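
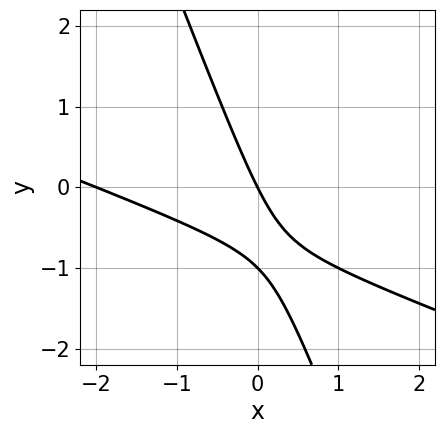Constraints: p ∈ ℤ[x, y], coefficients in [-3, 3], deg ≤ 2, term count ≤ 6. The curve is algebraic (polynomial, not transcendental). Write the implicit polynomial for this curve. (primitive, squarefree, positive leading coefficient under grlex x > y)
x^2 + 3*x*y + y^2 + 2*x + y

First, the degree is 2 — no degree-1 curve has this shape.
Then, against the integer gridlines: among the integer gridlines, it crosses the y-axis at y ∈ {-1, 0}; among the integer gridlines, it crosses the x-axis at x ∈ {-2, 0}.
Finally, the integer polynomial consistent with all of this is the stated p.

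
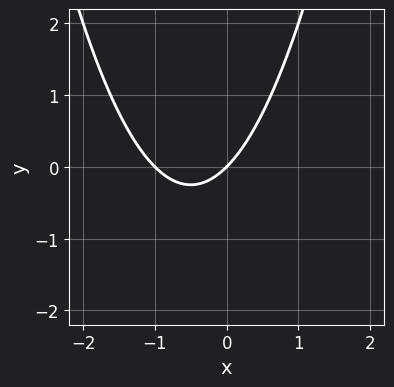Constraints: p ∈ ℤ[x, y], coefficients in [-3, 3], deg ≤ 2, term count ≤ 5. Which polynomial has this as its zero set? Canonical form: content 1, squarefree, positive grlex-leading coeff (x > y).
x^2 + x - y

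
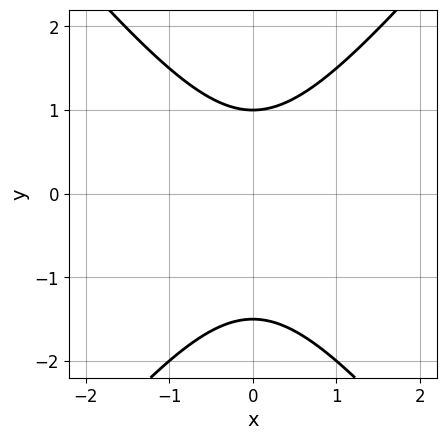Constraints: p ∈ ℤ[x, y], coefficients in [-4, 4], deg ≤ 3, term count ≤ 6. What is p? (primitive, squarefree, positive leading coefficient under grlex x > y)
3*x^2 - 2*y^2 - y + 3

The degree is 2 — a generic line meets the curve in up to 2 points.
Symmetries: it's symmetric under x → −x, forcing even powers of x.
From the visible intercepts: it meets the y-axis at y = 1 (among the integer gridlines); no x-intercept at any integer in the box.
Fitting integer coefficients to these (and the overall shape) gives p.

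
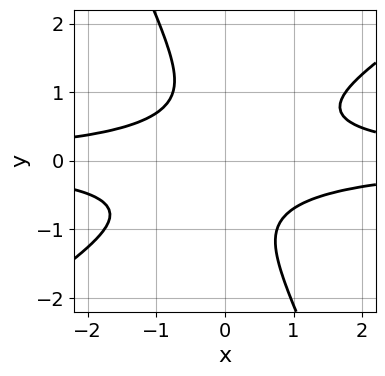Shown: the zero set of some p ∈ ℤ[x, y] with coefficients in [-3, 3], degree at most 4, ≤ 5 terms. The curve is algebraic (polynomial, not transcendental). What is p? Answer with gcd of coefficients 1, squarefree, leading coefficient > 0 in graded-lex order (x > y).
3*x^2*y^2 - 3*x*y^3 - 2*y^4 - 2

Degree: a generic line meets the curve in up to 4 points, so deg p = 4.
Checking where it meets the axes: the curve avoids every integer y-axis point in the box; no x-intercept at any integer in the box.
Solving for integer coefficients yields p as stated.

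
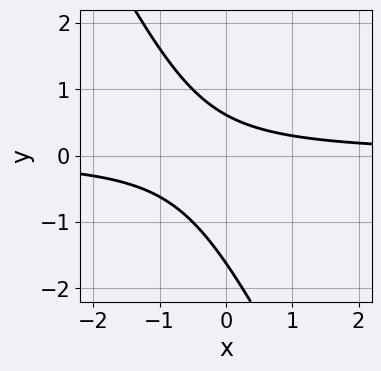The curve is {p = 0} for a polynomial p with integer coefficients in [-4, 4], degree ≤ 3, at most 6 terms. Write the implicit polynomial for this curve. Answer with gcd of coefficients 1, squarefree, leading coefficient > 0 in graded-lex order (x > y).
2*x*y + y^2 + y - 1

1. The degree is 2 — no degree-1 curve has this shape.
2. Reading off the gridlines: no x-intercept at any integer in the box.
3. The integer polynomial consistent with all of this is the stated p.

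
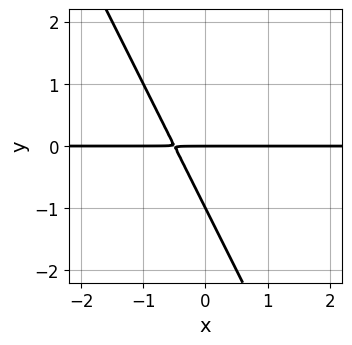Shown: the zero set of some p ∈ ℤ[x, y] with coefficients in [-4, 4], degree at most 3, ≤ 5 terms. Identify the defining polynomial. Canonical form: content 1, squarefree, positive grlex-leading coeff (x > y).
2*x*y + y^2 + y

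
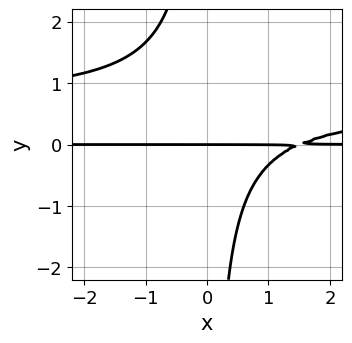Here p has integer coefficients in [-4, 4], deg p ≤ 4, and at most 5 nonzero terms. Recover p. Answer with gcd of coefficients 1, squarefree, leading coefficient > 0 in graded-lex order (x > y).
First, deg p = 3. A generic line meets the curve in up to 3 points.
Next, checking where it meets the axes: one y-axis crossing is at y = 0; the visible x-axis segment lies entirely on the curve.
Finally, fitting integer coefficients to these (and the overall shape) gives p.

3*x*y^2 - 2*x*y + 3*y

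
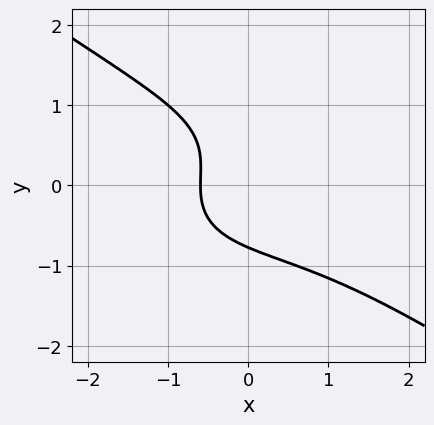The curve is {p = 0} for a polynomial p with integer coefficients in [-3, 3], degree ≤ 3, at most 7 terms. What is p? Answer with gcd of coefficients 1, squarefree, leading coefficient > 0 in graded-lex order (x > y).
(a) Degree: no degree-2 curve has this shape, so deg p = 3.
(b) Matching integer coefficients to the picture gives p.

x^3 + 3*y^3 - y^2 + 3*x + 2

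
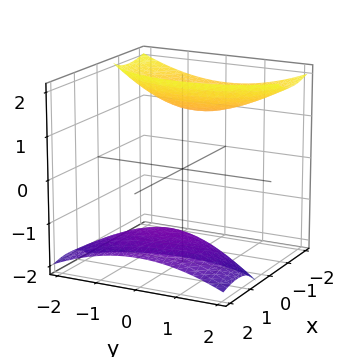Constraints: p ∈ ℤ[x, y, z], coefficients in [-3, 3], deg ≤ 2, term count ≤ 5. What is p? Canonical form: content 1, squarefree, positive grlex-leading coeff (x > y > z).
2*x^2 + 3*x*z + y^2 - z^2 + 3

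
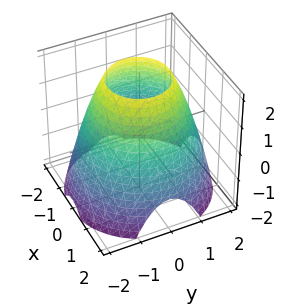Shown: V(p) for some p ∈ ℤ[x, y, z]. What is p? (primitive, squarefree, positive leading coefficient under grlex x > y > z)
(a) Degree: a generic line meets the surface in up to 2 points, so deg p = 2.
(b) Symmetries: the surface is invariant under rotation about z: p = q(x² + y², z).
(c) From the visible intercepts: a circular section at z = 1 has radius between 1 and 2; it misses every integer gridline on the z-axis.
(d) Matching integer coefficients to the picture gives p.

x^2 + y^2 + z - 3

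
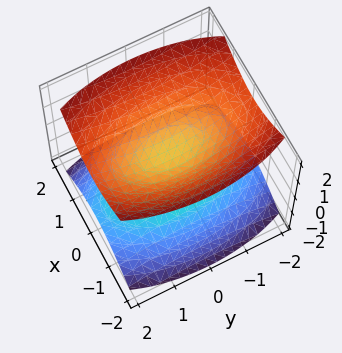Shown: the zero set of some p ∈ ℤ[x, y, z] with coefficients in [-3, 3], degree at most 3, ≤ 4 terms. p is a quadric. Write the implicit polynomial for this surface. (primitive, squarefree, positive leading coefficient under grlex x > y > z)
3*x^2 + y^2 - 3*z^2 + 1

(a) I count 2 distinct pieces. They look like related sheets of one shape, so recover p as a whole.
(b) The degree is 2 — two sheets facing apart; a quadric.
(c) Symmetries: mirror symmetry x ↦ −x ⇒ only even powers of x; the y ↦ −y reflection is a symmetry, so y appears only in even powers; the z ↦ −z reflection is a symmetry, so z appears only in even powers.
(d) Observable constraints: it misses every integer gridline on the x-axis; no y-intercept at any integer in the box.
(e) Fitting integer coefficients to these (and the overall shape) gives p.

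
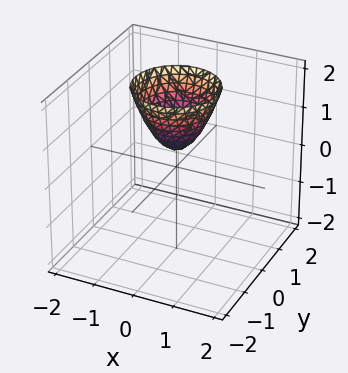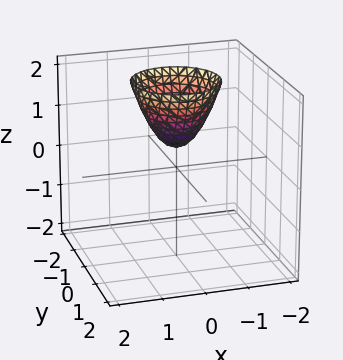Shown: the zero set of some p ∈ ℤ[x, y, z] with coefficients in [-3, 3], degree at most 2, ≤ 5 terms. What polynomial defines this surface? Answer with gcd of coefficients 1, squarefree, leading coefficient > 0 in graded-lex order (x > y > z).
1. Degree: no degree-1 surface has this shape, so deg p = 2.
2. Symmetry: the z-axis is an axis of rotation, so x and y enter only as x² + y².
3. From the visible intercepts: the surface avoids every integer x-axis point in the box; no y-intercept at any integer in the box; a circular section at z = 1 has radius between 0 and 1.
4. Assembling these constraints gives the stated polynomial.

3*x^2 + 3*y^2 - 2*z + 1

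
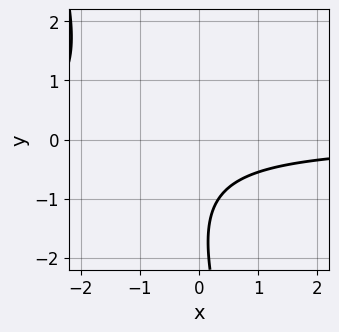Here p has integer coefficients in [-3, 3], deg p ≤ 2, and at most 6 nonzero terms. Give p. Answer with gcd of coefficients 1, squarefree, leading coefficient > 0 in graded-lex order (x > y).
3*x*y + y^2 + 3*y + 3

First, the degree is 2 — the shape is more complex than any degree-1 curve.
Then, reading off the gridlines: it misses every integer gridline on the x-axis; the curve avoids every integer y-axis point in the box.
Finally, matching integer coefficients to the picture gives p.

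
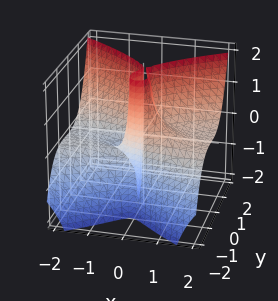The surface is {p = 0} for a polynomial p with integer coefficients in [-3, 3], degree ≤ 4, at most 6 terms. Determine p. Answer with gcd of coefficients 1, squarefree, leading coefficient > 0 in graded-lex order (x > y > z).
3*x^2*z - 3*y^3 - 3*y^2 - x

First, the degree is 3 — the shape is more complex than any degree-2 surface.
Then, reading off the gridlines: every point of the z-axis in the box is on the surface; among the integer gridlines, it crosses the y-axis at y ∈ {-1, 0}; it crosses the x-axis at the gridline x = 0.
Finally, fitting integer coefficients to these (and the overall shape) gives p.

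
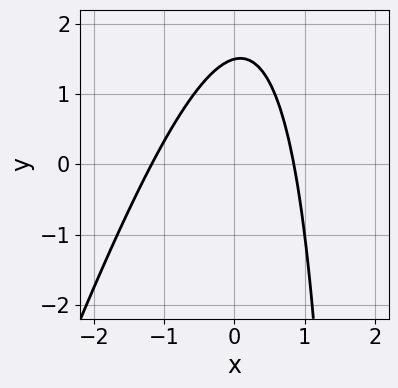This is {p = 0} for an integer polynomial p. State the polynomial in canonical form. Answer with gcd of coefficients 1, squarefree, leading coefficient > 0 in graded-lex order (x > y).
3*x^2 - x*y + x + 2*y - 3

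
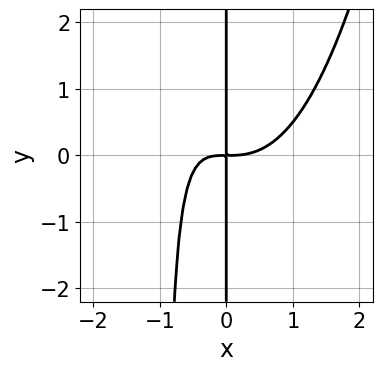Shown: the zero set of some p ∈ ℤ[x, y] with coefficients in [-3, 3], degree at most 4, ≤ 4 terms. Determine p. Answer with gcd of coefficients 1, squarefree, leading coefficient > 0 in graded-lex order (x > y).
(a) deg p = 4. The shape is more complex than any degree-3 curve.
(b) From the axis intercepts and sections: the visible y-axis segment lies entirely on the curve.
(c) The integer polynomial consistent with all of this is the stated p.

x^4 - x^2*y - x*y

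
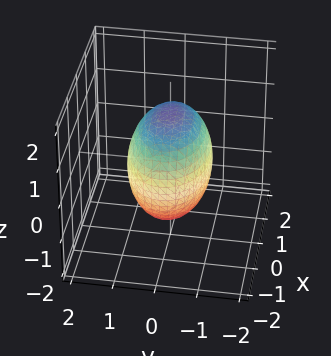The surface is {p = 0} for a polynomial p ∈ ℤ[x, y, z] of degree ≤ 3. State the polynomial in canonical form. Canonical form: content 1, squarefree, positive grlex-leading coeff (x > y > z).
1. Degree: a closed, bounded, convex surface; a quadric, so deg p = 2.
2. Symmetries: mirror symmetry x ↦ −x ⇒ only even powers of x; it's symmetric under y → −y, forcing even powers of y; the z ↦ −z reflection is a symmetry, so z appears only in even powers.
3. Against the integer gridlines: among the integer gridlines, it crosses the y-axis at y ∈ {-1, 1}.
4. Matching integer coefficients to the picture gives p.

x^2 + 2*y^2 + z^2 - 2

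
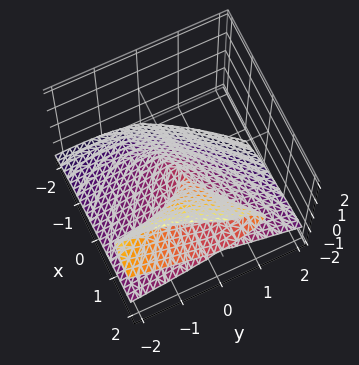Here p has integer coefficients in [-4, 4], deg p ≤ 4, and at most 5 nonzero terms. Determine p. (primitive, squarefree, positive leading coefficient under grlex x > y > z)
2*x*z^2 - y*z^2 - 2*z^3 - y^2

(a) Degree: the shape is more complex than any degree-2 surface, so deg p = 3.
(b) From the axis intercepts and sections: the visible x-axis segment lies entirely on the surface; it meets the z-axis at z = 0 (among the integer gridlines); it crosses the y-axis at the gridline y = 0.
(c) Together with the visible shape, these determine p as stated.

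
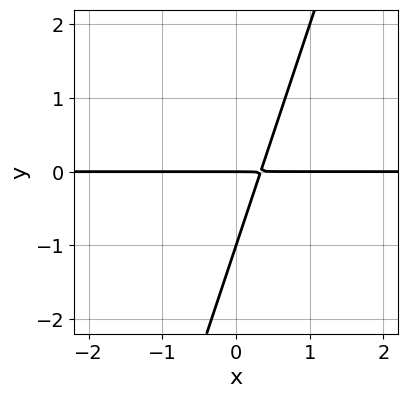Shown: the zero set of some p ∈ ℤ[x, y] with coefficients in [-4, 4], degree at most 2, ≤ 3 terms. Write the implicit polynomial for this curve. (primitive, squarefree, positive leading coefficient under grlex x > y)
The degree is 2 — a generic line meets the curve in up to 2 points.
Checking where it meets the axes: the y-axis gridline crossings are at y ∈ {-1, 0}; every point of the x-axis in the box is on the curve.
These observations pin down the coefficients.

3*x*y - y^2 - y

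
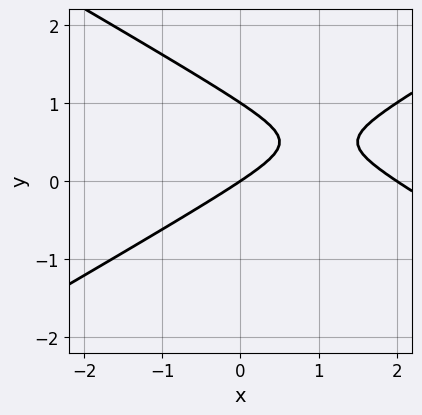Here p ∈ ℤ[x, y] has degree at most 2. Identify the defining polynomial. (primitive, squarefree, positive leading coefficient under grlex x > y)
(a) deg p = 2. No degree-1 curve has this shape.
(b) From the axis intercepts and sections: the y-axis gridline crossings are at y ∈ {0, 1}; the x-axis gridline crossings are at x ∈ {0, 2}.
(c) The integer polynomial consistent with all of this is the stated p.

x^2 - 3*y^2 - 2*x + 3*y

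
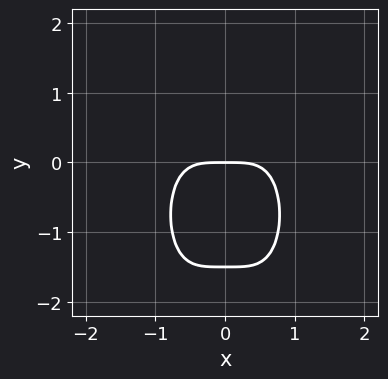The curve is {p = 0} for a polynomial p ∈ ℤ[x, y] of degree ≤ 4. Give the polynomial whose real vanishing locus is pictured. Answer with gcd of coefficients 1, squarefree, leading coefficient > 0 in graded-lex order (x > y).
First, degree: no degree-3 curve has this shape, so deg p = 4.
Then, symmetries: it's symmetric under x → −x, forcing even powers of x.
Then, against the integer gridlines: it meets the x-axis at x = 0 (among the integer gridlines); it meets the y-axis at y = 0 (among the integer gridlines).
Finally, together with the visible shape, these determine p as stated.

3*x^4 + 2*y^2 + 3*y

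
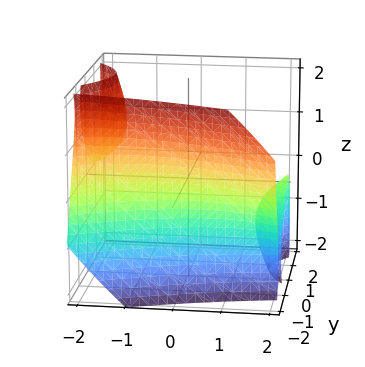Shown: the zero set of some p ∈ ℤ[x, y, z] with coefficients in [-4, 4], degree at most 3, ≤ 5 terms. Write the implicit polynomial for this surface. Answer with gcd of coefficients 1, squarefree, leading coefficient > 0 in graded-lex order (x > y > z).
First, I count 3 distinct pieces.
Next, deg p = 3.
Next, reading off the gridlines: it misses every integer gridline on the z-axis; the surface avoids every integer x-axis point in the box.
Finally, the integer polynomial consistent with all of this is the stated p.

x^2*y - 2*y^3 - 3*x*z - 2*z^2 - 3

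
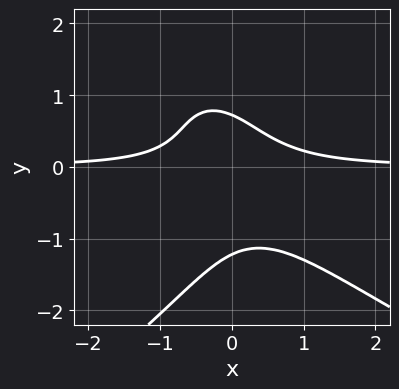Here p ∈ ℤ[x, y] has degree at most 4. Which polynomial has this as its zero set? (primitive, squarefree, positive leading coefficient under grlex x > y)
(a) The degree is 4 — no degree-3 curve has this shape.
(b) From the axis intercepts and sections: no x-intercept at any integer in the box.
(c) Fitting integer coefficients to these (and the overall shape) gives p.

y^4 + 3*x^2*y + 2*x*y^2 + y - 1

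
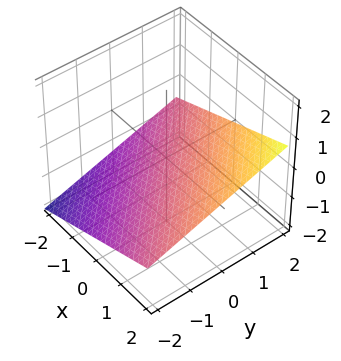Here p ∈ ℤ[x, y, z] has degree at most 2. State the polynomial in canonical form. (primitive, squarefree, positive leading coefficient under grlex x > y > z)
deg p = 1.
Against the integer gridlines: one x-axis crossing is at x = 2; one y-axis crossing is at y = 2.
Matching integer coefficients to the picture gives p.

x + y - 3*z - 2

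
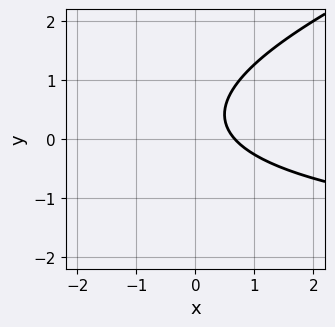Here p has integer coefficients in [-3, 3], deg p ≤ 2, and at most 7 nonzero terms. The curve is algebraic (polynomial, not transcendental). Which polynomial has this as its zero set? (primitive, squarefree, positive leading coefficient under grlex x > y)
x*y - 3*y^2 + 3*x + 2*y - 2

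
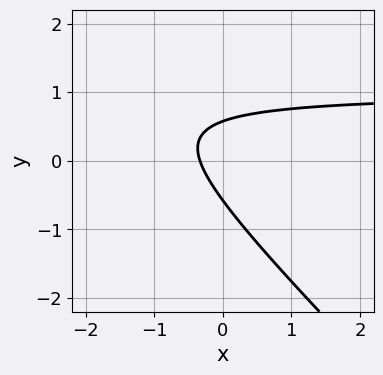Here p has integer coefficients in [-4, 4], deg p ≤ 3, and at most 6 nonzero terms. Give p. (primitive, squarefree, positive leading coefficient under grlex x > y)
1. deg p = 2. The shape is more complex than any degree-1 curve.
2. The integer polynomial consistent with all of this is the stated p.

3*x*y + 3*y^2 - 3*x - 1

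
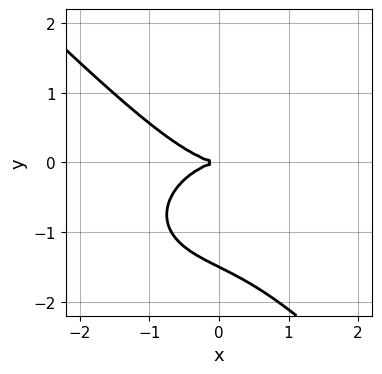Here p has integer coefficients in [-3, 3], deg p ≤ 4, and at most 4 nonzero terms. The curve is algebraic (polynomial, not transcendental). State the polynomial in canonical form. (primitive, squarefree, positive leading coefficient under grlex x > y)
x^3 + x*y^2 + 2*y^3 + 3*y^2

First, the degree is 3 — the shape is more complex than any degree-2 curve.
Next, from the visible intercepts: it crosses the y-axis at the gridline y = 0; it meets the x-axis at x = 0 (among the integer gridlines).
Finally, together with the visible shape, these determine p as stated.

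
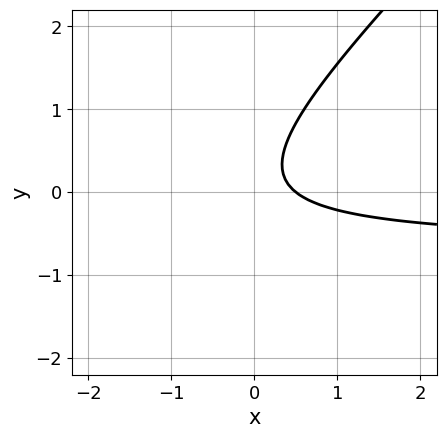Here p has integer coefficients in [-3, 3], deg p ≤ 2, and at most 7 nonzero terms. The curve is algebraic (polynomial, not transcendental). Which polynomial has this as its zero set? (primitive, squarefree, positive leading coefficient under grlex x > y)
(a) Degree: no degree-1 curve has this shape, so deg p = 2.
(b) Against the integer gridlines: the curve avoids every integer y-axis point in the box.
(c) Assembling these constraints gives the stated polynomial.

3*x*y - 3*y^2 + 2*x + y - 1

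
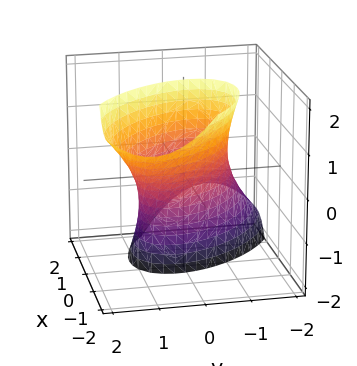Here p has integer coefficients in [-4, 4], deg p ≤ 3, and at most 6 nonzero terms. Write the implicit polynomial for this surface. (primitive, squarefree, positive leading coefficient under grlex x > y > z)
(a) The degree is 2 — the shape is more complex than any degree-1 surface.
(b) Reading off the gridlines: among the integer gridlines, it crosses the y-axis at y ∈ {-1, 1}; it misses every integer gridline on the z-axis; among the integer gridlines, it crosses the x-axis at x ∈ {-1, 1}.
(c) Putting this together gives p.

x^2 + x*y + x*z + y^2 - 1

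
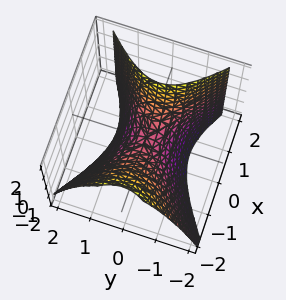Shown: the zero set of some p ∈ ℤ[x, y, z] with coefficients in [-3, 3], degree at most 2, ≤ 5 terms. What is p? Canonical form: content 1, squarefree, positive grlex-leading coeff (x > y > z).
2*x^2 + x*z - 3*y^2 - 2*z

1. Degree: the shape is more complex than any degree-1 surface, so deg p = 2.
2. Against the integer gridlines: one x-axis crossing is at x = 0; it meets the z-axis at z = 0 (among the integer gridlines).
3. Fitting integer coefficients to these (and the overall shape) gives p.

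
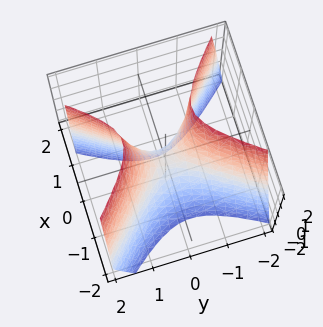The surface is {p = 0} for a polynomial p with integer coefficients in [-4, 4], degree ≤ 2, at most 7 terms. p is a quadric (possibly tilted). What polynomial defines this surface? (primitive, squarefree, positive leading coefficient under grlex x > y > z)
3*x^2 + x*y - x*z - 2*y^2 + z

(a) deg p = 2. A generic line meets the surface in up to 2 points.
(b) Observable constraints: one z-axis crossing is at z = 0; it crosses the y-axis at the gridline y = 0; it meets the x-axis at x = 0 (among the integer gridlines).
(c) Putting this together gives p.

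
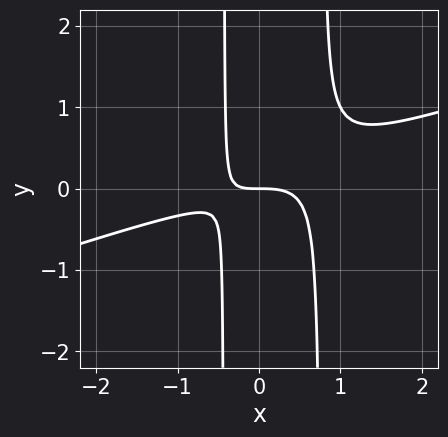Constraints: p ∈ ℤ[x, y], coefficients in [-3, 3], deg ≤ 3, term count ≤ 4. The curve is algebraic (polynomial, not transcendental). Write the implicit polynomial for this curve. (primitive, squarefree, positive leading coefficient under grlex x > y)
x^3 - 3*x^2*y + x*y + y

First, the degree is 3 — the shape is more complex than any degree-2 curve.
Then, observable constraints: it crosses the x-axis at the gridline x = 0; it crosses the y-axis at the gridline y = 0.
Finally, the integer polynomial consistent with all of this is the stated p.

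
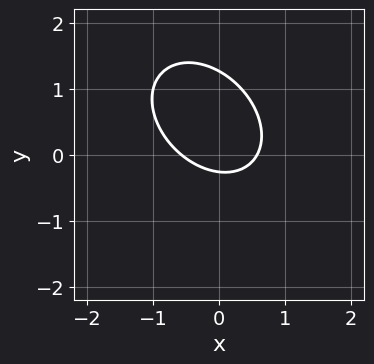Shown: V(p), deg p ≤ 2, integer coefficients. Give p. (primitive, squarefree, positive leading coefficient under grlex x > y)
3*x^2 + 2*x*y + 3*y^2 - 3*y - 1

(a) deg p = 2. A generic line meets the curve in up to 2 points.
(b) Solving for integer coefficients yields p as stated.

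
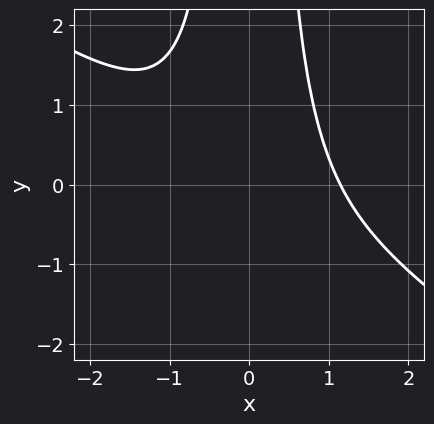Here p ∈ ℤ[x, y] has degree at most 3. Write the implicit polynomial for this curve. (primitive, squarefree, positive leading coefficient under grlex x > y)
2*x^3 + 3*x^2*y - 3

(a) Degree: the shape is more complex than any degree-2 curve, so deg p = 3.
(b) Observable constraints: it misses every integer gridline on the y-axis.
(c) The integer polynomial consistent with all of this is the stated p.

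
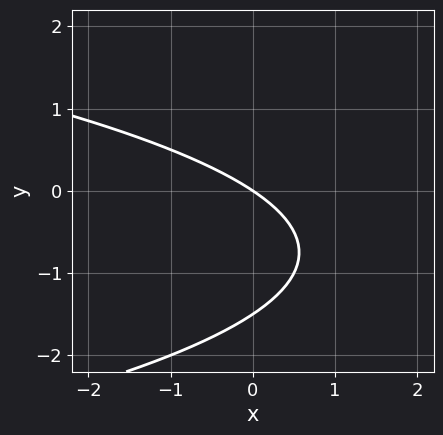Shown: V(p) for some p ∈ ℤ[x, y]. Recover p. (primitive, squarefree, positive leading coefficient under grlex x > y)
(a) deg p = 2.
(b) Reading off the gridlines: it crosses the y-axis at the gridline y = 0; one x-axis crossing is at x = 0.
(c) The integer polynomial consistent with all of this is the stated p.

2*y^2 + 2*x + 3*y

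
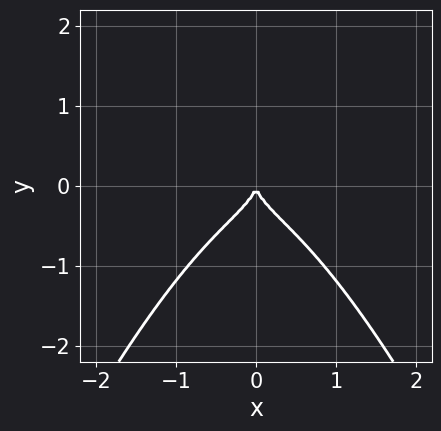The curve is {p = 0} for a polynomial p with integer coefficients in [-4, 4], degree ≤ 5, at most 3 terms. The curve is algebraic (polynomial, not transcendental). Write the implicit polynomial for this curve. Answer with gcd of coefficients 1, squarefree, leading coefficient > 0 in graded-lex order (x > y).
3*x^4 + 3*y^3 + 2*x^2

1. deg p = 4. No degree-3 curve has this shape.
2. Symmetries: it's symmetric under x → −x, forcing even powers of x.
3. Reading off the gridlines: it crosses the x-axis at the gridline x = 0; one y-axis crossing is at y = 0.
4. Assembling these constraints gives the stated polynomial.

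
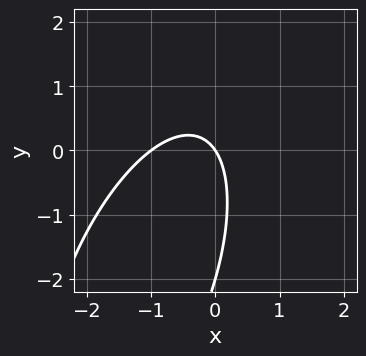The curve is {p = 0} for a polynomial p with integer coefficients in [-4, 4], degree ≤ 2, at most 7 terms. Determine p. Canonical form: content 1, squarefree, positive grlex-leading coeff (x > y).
1. The degree is 2 — no degree-1 curve has this shape.
2. Against the integer gridlines: among the integer gridlines, it crosses the y-axis at y ∈ {-2, 0}; among the integer gridlines, it crosses the x-axis at x ∈ {-1, 0}.
3. The integer polynomial consistent with all of this is the stated p.

3*x^2 - 2*x*y + y^2 + 3*x + 2*y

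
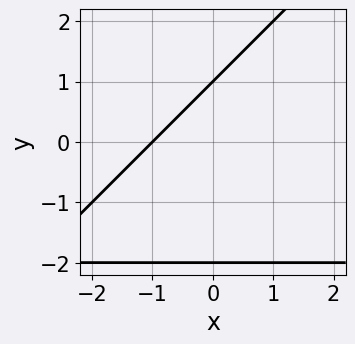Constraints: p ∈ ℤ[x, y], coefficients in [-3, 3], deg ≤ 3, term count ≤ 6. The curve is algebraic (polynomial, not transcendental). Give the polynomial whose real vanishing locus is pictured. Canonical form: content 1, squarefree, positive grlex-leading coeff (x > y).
First, degree: a generic line meets the curve in up to 2 points, so deg p = 2.
Then, against the integer gridlines: it meets the x-axis at x = -1 (among the integer gridlines); among the integer gridlines, it crosses the y-axis at y ∈ {-2, 1}.
Finally, the integer polynomial consistent with all of this is the stated p.

x*y - y^2 + 2*x - y + 2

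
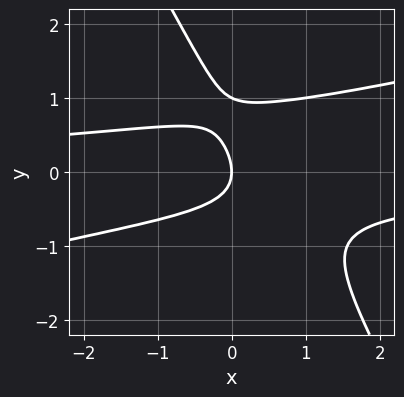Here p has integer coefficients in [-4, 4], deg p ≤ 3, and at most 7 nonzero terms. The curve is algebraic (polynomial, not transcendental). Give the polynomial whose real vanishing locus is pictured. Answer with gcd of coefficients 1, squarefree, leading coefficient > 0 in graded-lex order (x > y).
First, deg p = 3. The shape is more complex than any degree-2 curve.
Then, against the integer gridlines: among the integer gridlines, it crosses the y-axis at y ∈ {0, 1}; it meets the x-axis at x = 0 (among the integer gridlines).
Finally, matching integer coefficients to the picture gives p.

x^2*y - 3*x*y^2 - 2*y^3 + 2*y^2 + 2*x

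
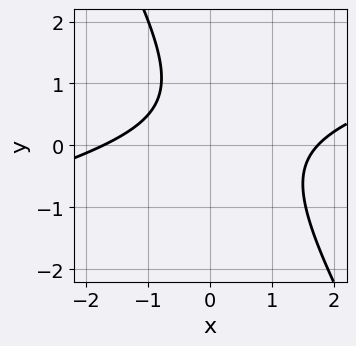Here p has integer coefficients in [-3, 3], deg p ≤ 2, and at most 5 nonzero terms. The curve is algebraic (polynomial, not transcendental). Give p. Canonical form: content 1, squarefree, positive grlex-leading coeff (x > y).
x^2 - 3*x*y - 2*y^2 + 2*y - 3

(a) Degree: the shape is more complex than any degree-1 curve, so deg p = 2.
(b) From the axis intercepts and sections: it misses every integer gridline on the y-axis.
(c) Fitting integer coefficients to these (and the overall shape) gives p.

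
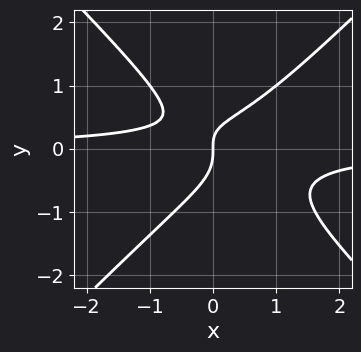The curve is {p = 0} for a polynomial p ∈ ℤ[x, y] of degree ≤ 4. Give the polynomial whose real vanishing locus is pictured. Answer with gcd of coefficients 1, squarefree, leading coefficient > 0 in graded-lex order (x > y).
2*x^2*y - 2*y^3 - x*y + x

First, degree: a generic line meets the curve in up to 3 points, so deg p = 3.
Next, against the integer gridlines: one x-axis crossing is at x = 0; it meets the y-axis at y = 0 (among the integer gridlines).
Finally, solving for integer coefficients yields p as stated.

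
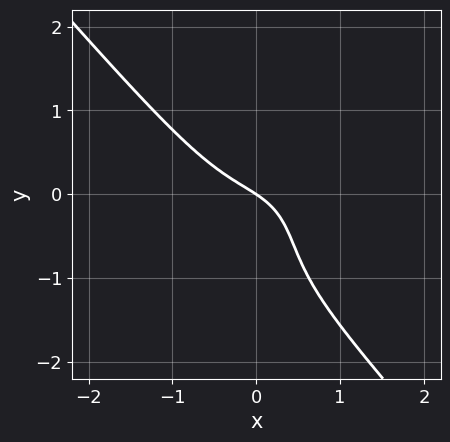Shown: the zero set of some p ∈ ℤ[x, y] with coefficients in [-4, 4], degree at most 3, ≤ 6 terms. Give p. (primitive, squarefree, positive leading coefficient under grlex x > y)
3*x^3 + 2*y^3 + 3*y^2 + 2*x + 3*y

First, degree: the shape is more complex than any degree-2 curve, so deg p = 3.
Next, checking where it meets the axes: it meets the x-axis at x = 0 (among the integer gridlines); it meets the y-axis at y = 0 (among the integer gridlines).
Finally, solving for integer coefficients yields p as stated.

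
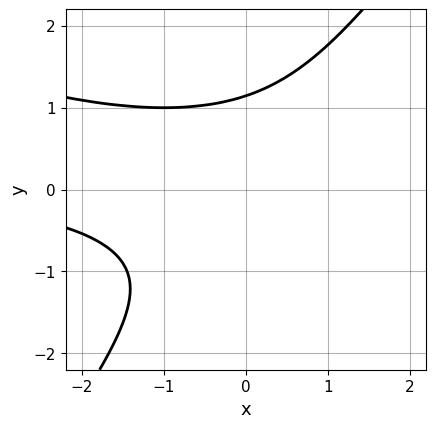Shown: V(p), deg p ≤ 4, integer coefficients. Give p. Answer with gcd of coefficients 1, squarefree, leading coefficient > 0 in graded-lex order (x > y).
1. The degree is 3 — a generic line meets the curve in up to 3 points.
2. Against the integer gridlines: no x-intercept at any integer in the box.
3. These observations pin down the coefficients.

x^2*y + 2*x*y^2 - 2*y^3 + 3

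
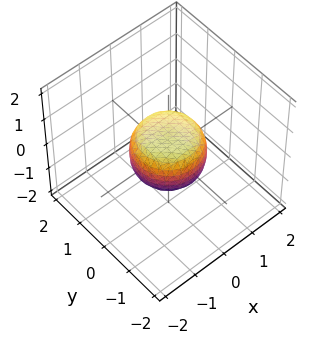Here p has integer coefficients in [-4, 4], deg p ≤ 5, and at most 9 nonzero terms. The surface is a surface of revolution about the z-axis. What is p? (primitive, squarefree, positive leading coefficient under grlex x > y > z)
2*x^4 + 4*x^2*y^2 + 2*y^4 - x^2 - y^2 + 2*z^2 - 1

1. The degree is 4 — a generic line meets the surface in up to 4 points.
2. Symmetries: rotational symmetry about the z-axis ⇒ p depends on x, y only through x² + y².
3. Against the integer gridlines: among the integer gridlines, it crosses the x-axis at x ∈ {-1, 1}; a circular section at z = 0 has radius exactly 1; the y-axis gridline crossings are at y ∈ {-1, 1}.
4. These observations pin down the coefficients.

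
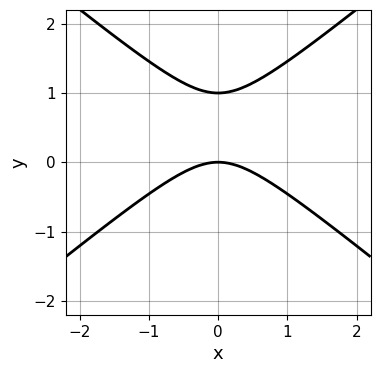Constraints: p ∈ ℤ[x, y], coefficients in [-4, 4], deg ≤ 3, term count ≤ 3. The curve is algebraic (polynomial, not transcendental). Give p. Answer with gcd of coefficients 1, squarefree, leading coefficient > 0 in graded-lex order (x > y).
2*x^2 - 3*y^2 + 3*y

1. Degree: the shape is more complex than any degree-1 curve, so deg p = 2.
2. Symmetries: the x ↦ −x reflection is a symmetry, so x appears only in even powers.
3. Checking where it meets the axes: one x-axis crossing is at x = 0; among the integer gridlines, it crosses the y-axis at y ∈ {0, 1}.
4. The integer polynomial consistent with all of this is the stated p.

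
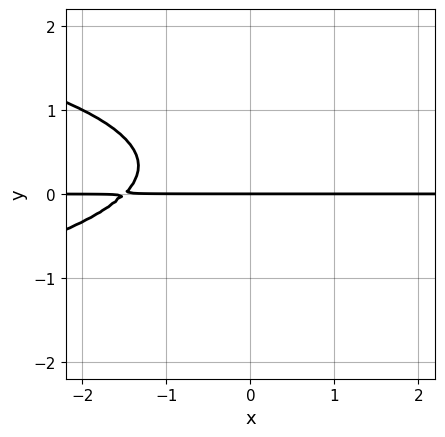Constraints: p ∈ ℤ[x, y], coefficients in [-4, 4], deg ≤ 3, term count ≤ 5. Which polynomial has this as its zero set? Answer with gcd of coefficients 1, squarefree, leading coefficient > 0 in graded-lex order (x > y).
3*y^3 + 2*x*y - 2*y^2 + 3*y

First, the degree is 3 — the shape is more complex than any degree-2 curve.
Then, checking where it meets the axes: one y-axis crossing is at y = 0; every point of the x-axis in the box is on the curve.
Finally, the integer polynomial consistent with all of this is the stated p.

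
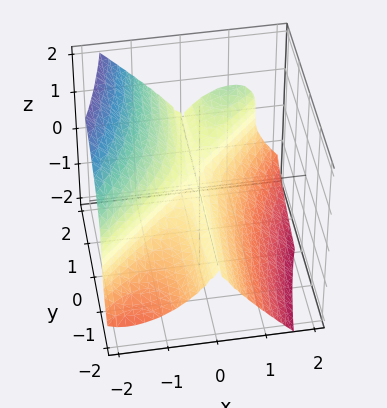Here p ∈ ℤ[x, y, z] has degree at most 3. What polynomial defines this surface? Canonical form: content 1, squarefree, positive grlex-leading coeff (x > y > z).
(a) Degree: a generic line meets the surface in up to 3 points, so deg p = 3.
(b) Against the integer gridlines: it meets the z-axis at z = 0 (among the integer gridlines); every point of the y-axis in the box is on the surface; it crosses the x-axis at the gridline x = 0.
(c) These observations pin down the coefficients.

2*x^3 - 2*x^2*y + 2*z^3 + x^2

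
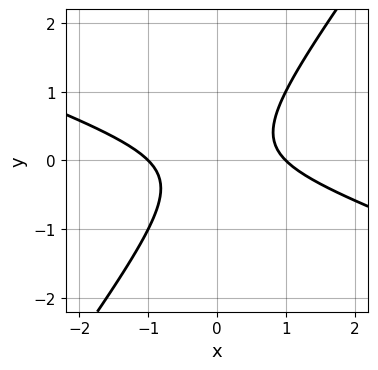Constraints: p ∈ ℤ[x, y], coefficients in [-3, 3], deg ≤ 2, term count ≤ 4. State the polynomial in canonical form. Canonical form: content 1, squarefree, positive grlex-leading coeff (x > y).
x^2 + 2*x*y - 2*y^2 - 1

The degree is 2 — a generic line meets the curve in up to 2 points.
Reading off the gridlines: it misses every integer gridline on the y-axis; among the integer gridlines, it crosses the x-axis at x ∈ {-1, 1}.
Together with the visible shape, these determine p as stated.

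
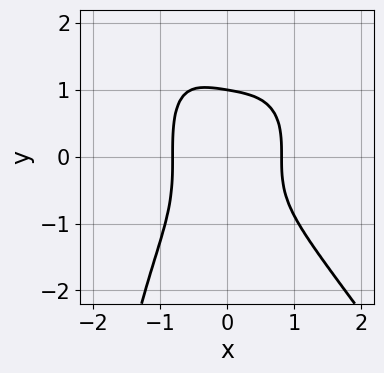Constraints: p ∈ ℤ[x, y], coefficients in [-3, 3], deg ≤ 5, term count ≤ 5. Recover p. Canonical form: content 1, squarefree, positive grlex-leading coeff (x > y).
deg p = 4.
Observable constraints: it crosses the y-axis at the gridline y = 1.
Matching integer coefficients to the picture gives p.

3*x^4 + x*y^3 + 2*y^3 + x^2 - 2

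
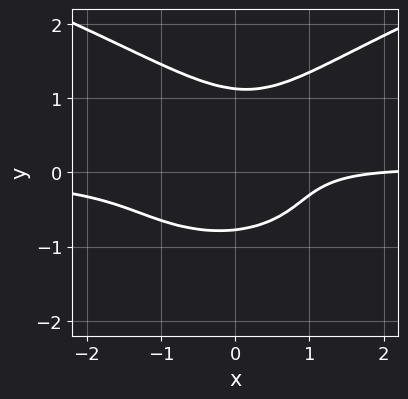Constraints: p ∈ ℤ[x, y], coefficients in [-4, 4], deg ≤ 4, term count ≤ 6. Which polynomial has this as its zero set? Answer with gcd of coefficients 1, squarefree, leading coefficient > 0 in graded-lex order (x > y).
3*y^4 - 3*x^2*y - 2*y^3 + x - 2

1. deg p = 4.
2. Reading off the gridlines: it meets the x-axis at x = 2 (among the integer gridlines).
3. Together with the visible shape, these determine p as stated.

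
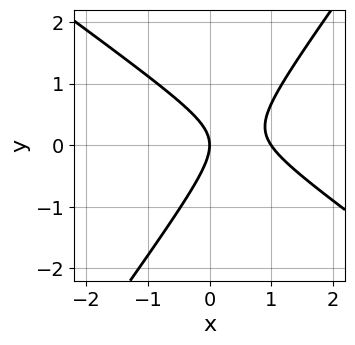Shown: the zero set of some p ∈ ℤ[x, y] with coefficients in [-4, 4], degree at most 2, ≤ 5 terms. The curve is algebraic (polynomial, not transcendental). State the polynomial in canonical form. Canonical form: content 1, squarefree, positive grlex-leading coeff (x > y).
The degree is 2 — no degree-1 curve has this shape.
Observable constraints: it crosses the y-axis at the gridline y = 0; the x-axis gridline crossings are at x ∈ {0, 1}.
The integer polynomial consistent with all of this is the stated p.

3*x^2 + 2*x*y - 3*y^2 - 3*x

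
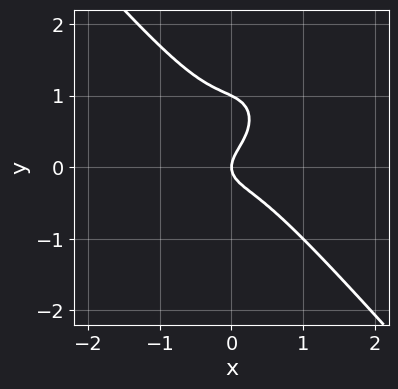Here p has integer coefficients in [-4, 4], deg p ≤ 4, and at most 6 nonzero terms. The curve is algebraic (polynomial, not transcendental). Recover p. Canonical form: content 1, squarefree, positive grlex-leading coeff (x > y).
3*x^3 + 2*y^3 - 2*y^2 + x

1. deg p = 3.
2. Observable constraints: the y-axis gridline crossings are at y ∈ {0, 1}; it crosses the x-axis at the gridline x = 0.
3. These observations pin down the coefficients.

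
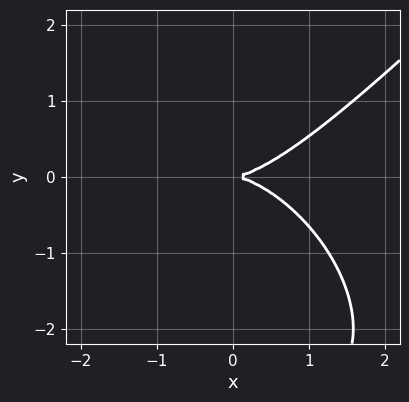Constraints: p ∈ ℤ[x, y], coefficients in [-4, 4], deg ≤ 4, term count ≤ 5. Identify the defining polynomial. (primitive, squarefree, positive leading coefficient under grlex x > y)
x^3 - y^3 - 3*y^2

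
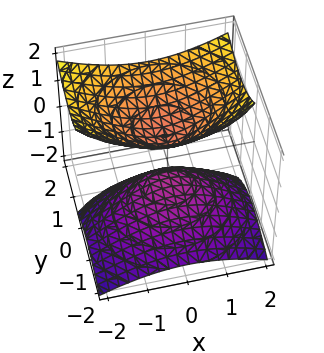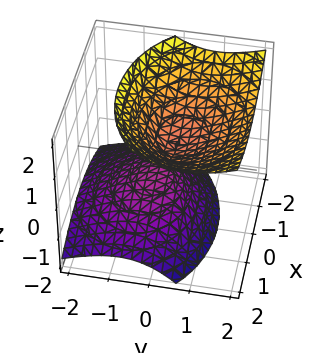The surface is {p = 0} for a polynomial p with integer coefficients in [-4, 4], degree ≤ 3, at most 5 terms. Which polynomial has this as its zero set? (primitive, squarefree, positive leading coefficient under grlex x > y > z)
The picture has 2 separate pieces. They look like related sheets of one shape, so recover p as a whole.
The degree is 2 — a generic line meets the surface in up to 2 points.
Reading off the gridlines: the surface avoids every integer x-axis point in the box; it misses every integer gridline on the y-axis.
Fitting integer coefficients to these (and the overall shape) gives p.

2*x^2 + 3*y^2 - 3*y*z - 3*z^2 + 1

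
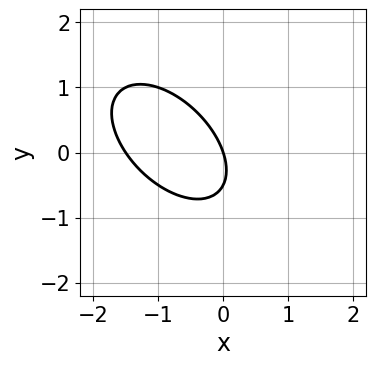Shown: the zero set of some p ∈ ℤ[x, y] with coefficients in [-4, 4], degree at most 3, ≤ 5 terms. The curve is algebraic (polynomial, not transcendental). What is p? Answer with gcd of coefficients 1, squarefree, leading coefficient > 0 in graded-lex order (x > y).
1. deg p = 2. The shape is more complex than any degree-1 curve.
2. Reading off the gridlines: it meets the y-axis at y = 0 (among the integer gridlines); one x-axis crossing is at x = 0.
3. These observations pin down the coefficients.

2*x^2 + 2*x*y + 2*y^2 + 3*x + y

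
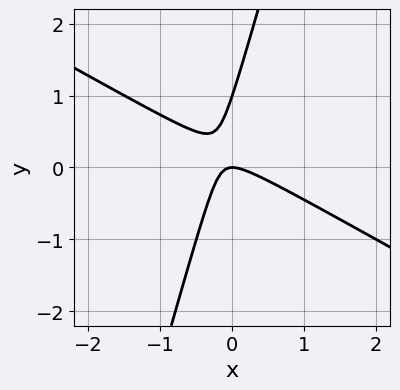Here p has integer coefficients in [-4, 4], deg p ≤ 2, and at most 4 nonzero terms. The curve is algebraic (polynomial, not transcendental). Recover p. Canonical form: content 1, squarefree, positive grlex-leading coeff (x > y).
2*x^2 + 3*x*y - y^2 + y

First, deg p = 2. The shape is more complex than any degree-1 curve.
Then, observable constraints: it meets the x-axis at x = 0 (among the integer gridlines); the y-axis gridline crossings are at y ∈ {0, 1}.
Finally, putting this together gives p.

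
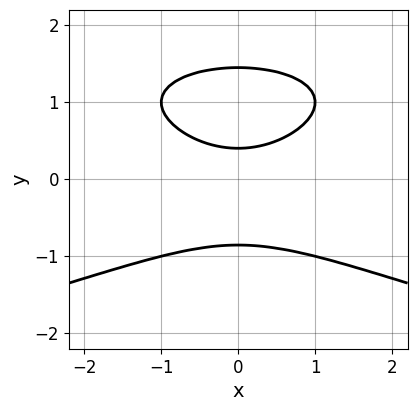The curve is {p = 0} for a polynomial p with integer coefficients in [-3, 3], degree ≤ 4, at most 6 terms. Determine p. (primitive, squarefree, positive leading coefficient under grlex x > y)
1. Degree: the shape is more complex than any degree-2 curve, so deg p = 3.
2. Symmetries: it's symmetric under x → −x, forcing even powers of x.
3. Observable constraints: it misses every integer gridline on the x-axis.
4. Together with the visible shape, these determine p as stated.

2*y^3 + x^2 - 2*y^2 - 2*y + 1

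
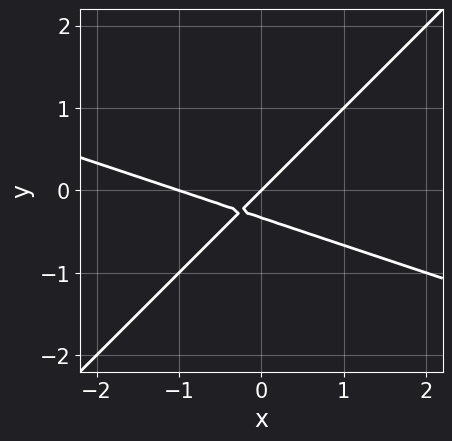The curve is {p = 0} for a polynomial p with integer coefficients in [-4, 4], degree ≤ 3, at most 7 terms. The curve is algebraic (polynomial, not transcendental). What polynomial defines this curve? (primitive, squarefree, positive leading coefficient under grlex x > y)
x^2 + 2*x*y - 3*y^2 + x - y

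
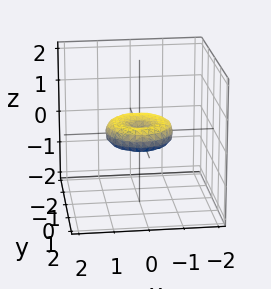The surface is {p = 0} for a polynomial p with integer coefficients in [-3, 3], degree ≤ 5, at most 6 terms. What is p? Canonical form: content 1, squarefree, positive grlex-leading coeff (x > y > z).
Degree: a generic line meets the surface in up to 4 points, so deg p = 4.
Symmetries: every cross-section ⟂ z is a circle, so x, y appear only via x² + y².
Reading off the gridlines: the x-axis gridline crossings are at x ∈ {-1, 0, 1}; it meets the z-axis at z = 0 (among the integer gridlines); the y-axis gridline crossings are at y ∈ {-1, 0, 1}; a circular section at z = 0 has radius exactly 1.
Assembling these constraints gives the stated polynomial.

x^4 + 2*x^2*y^2 + y^4 - x^2 - y^2 + 2*z^2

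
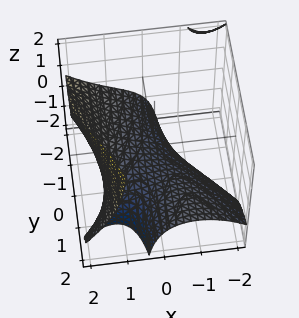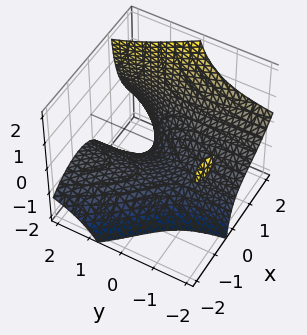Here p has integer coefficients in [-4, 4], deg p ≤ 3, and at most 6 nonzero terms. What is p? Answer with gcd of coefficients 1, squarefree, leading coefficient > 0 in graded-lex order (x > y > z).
x^3 + 2*x*y*z - 3*z - 3

1. The picture has 2 separate pieces.
2. The degree is 3 — no degree-2 surface has this shape.
3. From the visible intercepts: it meets the z-axis at z = -1 (among the integer gridlines); no y-intercept at any integer in the box.
4. The integer polynomial consistent with all of this is the stated p.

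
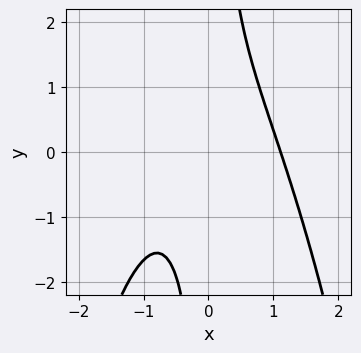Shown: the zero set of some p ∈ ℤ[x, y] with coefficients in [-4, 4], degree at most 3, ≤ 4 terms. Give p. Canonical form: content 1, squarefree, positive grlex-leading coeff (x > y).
3*x^3 + 3*x*y - x - 3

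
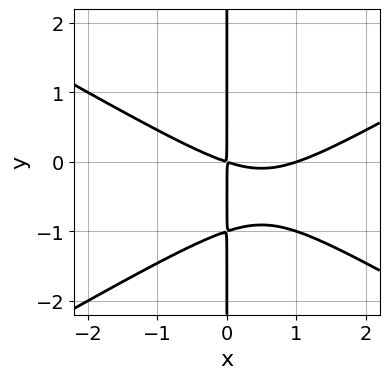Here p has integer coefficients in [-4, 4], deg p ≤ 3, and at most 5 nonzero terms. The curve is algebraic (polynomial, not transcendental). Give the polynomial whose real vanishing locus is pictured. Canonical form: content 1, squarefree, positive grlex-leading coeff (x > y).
deg p = 3.
Checking where it meets the axes: it meets the x-axis at x = 1 (among the integer gridlines); the visible y-axis segment lies entirely on the curve.
These observations pin down the coefficients.

x^3 - 3*x*y^2 - x^2 - 3*x*y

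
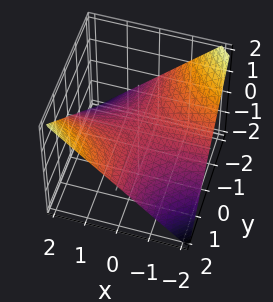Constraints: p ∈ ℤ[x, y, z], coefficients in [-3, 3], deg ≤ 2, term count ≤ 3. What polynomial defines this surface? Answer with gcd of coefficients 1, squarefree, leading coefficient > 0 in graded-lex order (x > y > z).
(a) deg p = 2. A saddle surface; a quadric.
(b) From the visible intercepts: one z-axis crossing is at z = 0; the visible y-axis segment lies entirely on the surface; every point of the x-axis in the box is on the surface.
(c) The integer polynomial consistent with all of this is the stated p.

x*y - 2*z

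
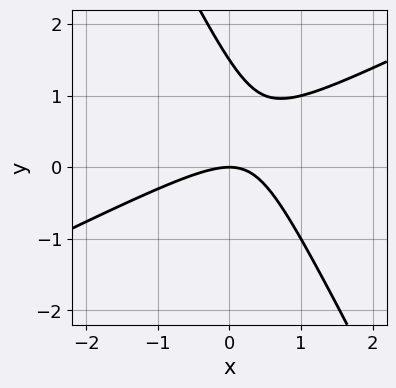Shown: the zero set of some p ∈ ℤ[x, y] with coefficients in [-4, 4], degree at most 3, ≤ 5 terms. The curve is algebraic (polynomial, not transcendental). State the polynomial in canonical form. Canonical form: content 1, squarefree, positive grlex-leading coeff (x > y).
2*x^2 - 3*x*y - 2*y^2 + 3*y

Degree: a generic line meets the curve in up to 2 points, so deg p = 2.
Observable constraints: one y-axis crossing is at y = 0; one x-axis crossing is at x = 0.
Assembling these constraints gives the stated polynomial.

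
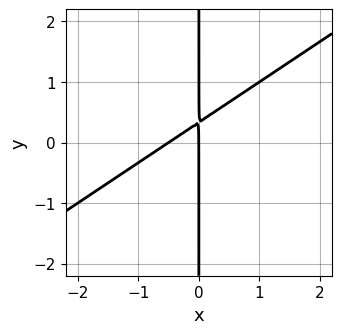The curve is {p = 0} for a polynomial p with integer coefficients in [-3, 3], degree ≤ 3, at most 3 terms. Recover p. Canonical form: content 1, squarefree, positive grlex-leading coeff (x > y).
1. Degree: a generic line meets the curve in up to 2 points, so deg p = 2.
2. Checking where it meets the axes: one x-axis crossing is at x = 0; the visible y-axis segment lies entirely on the curve.
3. Solving for integer coefficients yields p as stated.

2*x^2 - 3*x*y + x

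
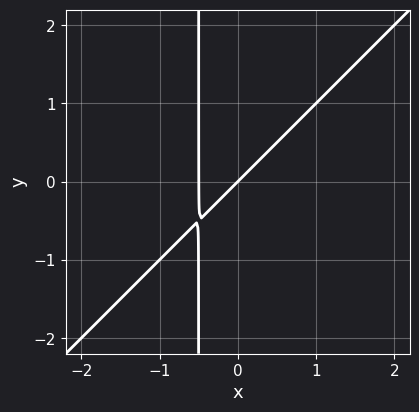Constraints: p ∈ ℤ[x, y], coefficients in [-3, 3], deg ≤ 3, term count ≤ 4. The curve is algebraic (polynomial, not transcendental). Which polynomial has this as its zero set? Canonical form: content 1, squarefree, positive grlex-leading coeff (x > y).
(a) The degree is 2 — no degree-1 curve has this shape.
(b) From the visible intercepts: it meets the x-axis at x = 0 (among the integer gridlines); it meets the y-axis at y = 0 (among the integer gridlines).
(c) Assembling these constraints gives the stated polynomial.

2*x^2 - 2*x*y + x - y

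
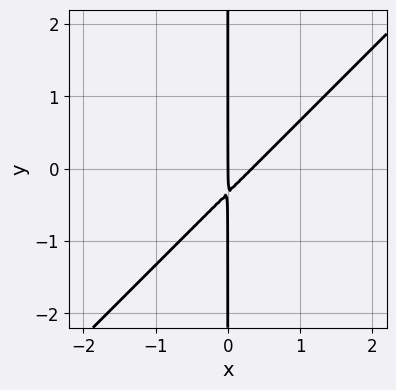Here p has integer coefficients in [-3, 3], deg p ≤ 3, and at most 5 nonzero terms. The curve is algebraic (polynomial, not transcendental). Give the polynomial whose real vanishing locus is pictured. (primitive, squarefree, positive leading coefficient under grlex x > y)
(a) The degree is 2 — the shape is more complex than any degree-1 curve.
(b) Checking where it meets the axes: one x-axis crossing is at x = 0; the visible y-axis segment lies entirely on the curve.
(c) Assembling these constraints gives the stated polynomial.

3*x^2 - 3*x*y - x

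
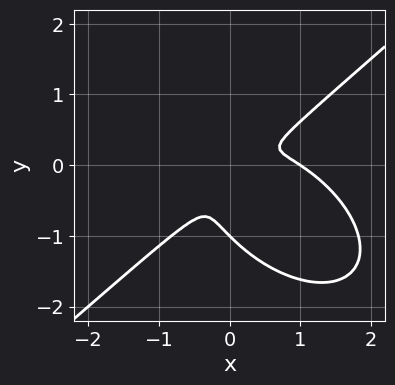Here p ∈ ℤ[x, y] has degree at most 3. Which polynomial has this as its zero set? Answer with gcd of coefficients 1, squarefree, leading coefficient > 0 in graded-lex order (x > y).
2*x^3 - 3*y^3 - 2*x^2 + 3*x*y - 3*y^2

1. deg p = 3. The shape is more complex than any degree-2 curve.
2. Reading off the gridlines: it meets the y-axis at y = -1 (among the integer gridlines); it meets the x-axis at x = 1 (among the integer gridlines).
3. Fitting integer coefficients to these (and the overall shape) gives p.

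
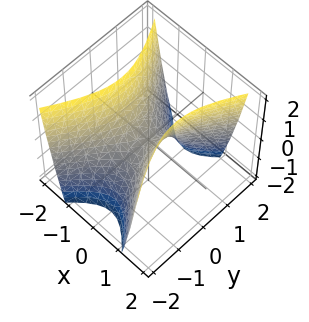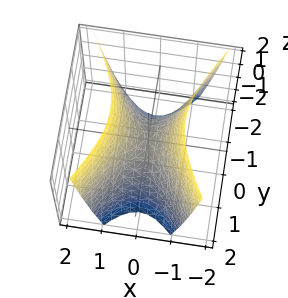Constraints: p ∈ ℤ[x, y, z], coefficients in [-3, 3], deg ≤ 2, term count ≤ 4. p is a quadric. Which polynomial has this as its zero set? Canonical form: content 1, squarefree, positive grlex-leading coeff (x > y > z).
First, degree: a saddle surface; a quadric, so deg p = 2.
Next, symmetries: the y ↦ −y reflection is a symmetry, so y appears only in even powers; the x ↦ −x reflection is a symmetry, so x appears only in even powers.
Next, from the axis intercepts and sections: it meets the x-axis at x = 0 (among the integer gridlines); it crosses the z-axis at the gridline z = 0; it crosses the y-axis at the gridline y = 0.
Finally, the integer polynomial consistent with all of this is the stated p.

2*x^2 - y^2 - z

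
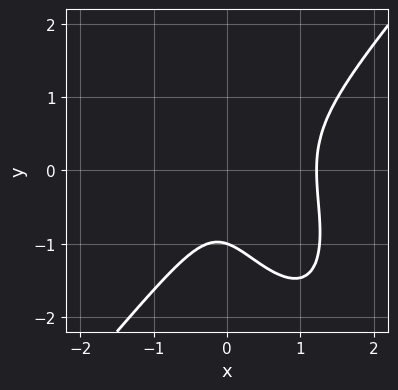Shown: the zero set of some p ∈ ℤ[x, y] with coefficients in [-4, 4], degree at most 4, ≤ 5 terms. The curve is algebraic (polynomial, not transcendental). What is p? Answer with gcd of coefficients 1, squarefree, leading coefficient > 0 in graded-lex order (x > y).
3*x^3 - x*y^2 - y^3 - 3*x^2 - 1

Degree: the shape is more complex than any degree-2 curve, so deg p = 3.
Reading off the gridlines: it crosses the y-axis at the gridline y = -1.
Solving for integer coefficients yields p as stated.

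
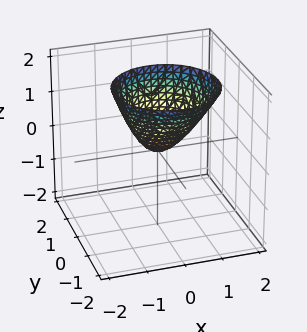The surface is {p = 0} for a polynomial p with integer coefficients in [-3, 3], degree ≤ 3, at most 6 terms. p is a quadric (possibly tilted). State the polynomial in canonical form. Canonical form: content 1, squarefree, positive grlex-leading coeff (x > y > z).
deg p = 2. No degree-1 surface has this shape.
Observable constraints: it meets the x-axis at x = 0 (among the integer gridlines); it crosses the z-axis at the gridline z = 0.
Putting this together gives p.

3*x^2 + 3*y^2 + 2*y*z - 2*z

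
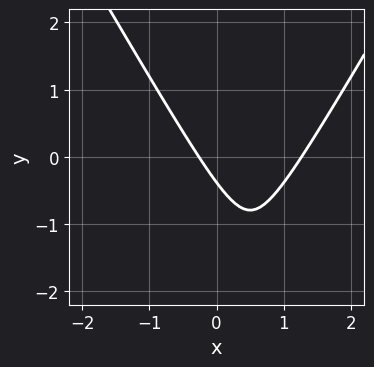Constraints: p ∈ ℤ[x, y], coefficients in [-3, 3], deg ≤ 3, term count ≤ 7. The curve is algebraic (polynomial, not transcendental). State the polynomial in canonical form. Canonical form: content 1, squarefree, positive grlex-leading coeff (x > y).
3*x^2 - y^2 - 3*x - 3*y - 1

1. deg p = 2. The shape is more complex than any degree-1 curve.
2. The integer polynomial consistent with all of this is the stated p.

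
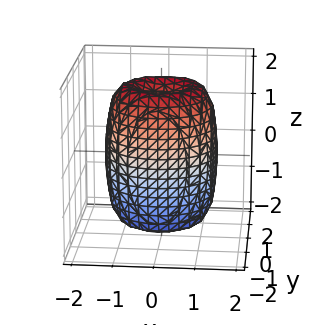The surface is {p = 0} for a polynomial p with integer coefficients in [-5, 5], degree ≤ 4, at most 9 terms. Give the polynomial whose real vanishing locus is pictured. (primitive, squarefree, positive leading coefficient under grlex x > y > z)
First, deg p = 4. No degree-3 surface has this shape.
Then, by symmetry, the surface is invariant under rotation about z: p = q(x² + y², z).
Then, from the axis intercepts and sections: a circular section at z = 1 has radius between 1 and 2.
Finally, these observations pin down the coefficients.

2*x^4 + 4*x^2*y^2 + 2*y^4 - 3*x^2 - 3*y^2 + z^2 - 2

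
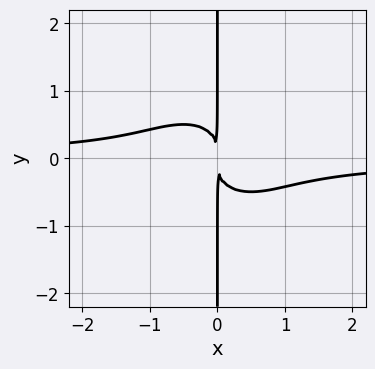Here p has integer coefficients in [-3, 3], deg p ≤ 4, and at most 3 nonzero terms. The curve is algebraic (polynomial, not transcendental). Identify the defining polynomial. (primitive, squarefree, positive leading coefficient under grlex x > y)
1. Degree: no degree-3 curve has this shape, so deg p = 4.
2. Against the integer gridlines: the visible y-axis segment lies entirely on the curve.
3. These observations pin down the coefficients.

2*x^3*y + 2*x*y^3 + x^2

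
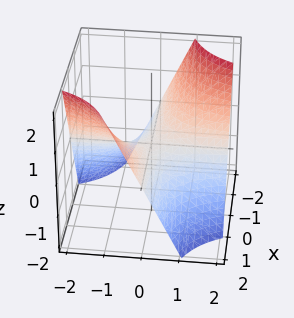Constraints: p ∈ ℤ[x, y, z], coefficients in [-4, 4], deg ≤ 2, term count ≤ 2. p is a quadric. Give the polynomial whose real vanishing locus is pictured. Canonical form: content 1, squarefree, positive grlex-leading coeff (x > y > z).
x*y + z

(a) deg p = 2. A hyperbolic paraboloid; a quadric.
(b) From the axis intercepts and sections: the visible y-axis segment lies entirely on the surface; it crosses the z-axis at the gridline z = 0; the visible x-axis segment lies entirely on the surface.
(c) These observations pin down the coefficients.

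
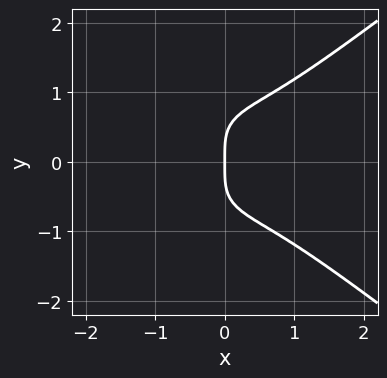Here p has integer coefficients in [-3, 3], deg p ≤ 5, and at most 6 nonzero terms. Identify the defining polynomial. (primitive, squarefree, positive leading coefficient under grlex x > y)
x^4 - 3*y^4 + 2*x^3 + 3*x

First, degree: a generic line meets the curve in up to 4 points, so deg p = 4.
Next, symmetries: the y ↦ −y reflection is a symmetry, so y appears only in even powers.
Next, against the integer gridlines: it crosses the x-axis at the gridline x = 0; it meets the y-axis at y = 0 (among the integer gridlines).
Finally, these observations pin down the coefficients.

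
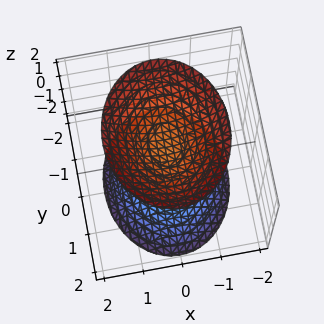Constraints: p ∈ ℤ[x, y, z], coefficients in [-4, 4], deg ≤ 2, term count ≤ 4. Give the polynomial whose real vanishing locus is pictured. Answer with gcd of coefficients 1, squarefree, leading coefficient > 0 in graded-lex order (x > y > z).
The picture has 2 separate pieces.
deg p = 2.
Symmetries: mirror symmetry y ↦ −y ⇒ only even powers of y; the x ↦ −x reflection is a symmetry, so x appears only in even powers; it's symmetric under z → −z, forcing even powers of z.
Observable constraints: the surface avoids every integer y-axis point in the box; it misses every integer gridline on the x-axis.
Putting this together gives p.

3*x^2 + 2*y^2 - 2*z^2 + 2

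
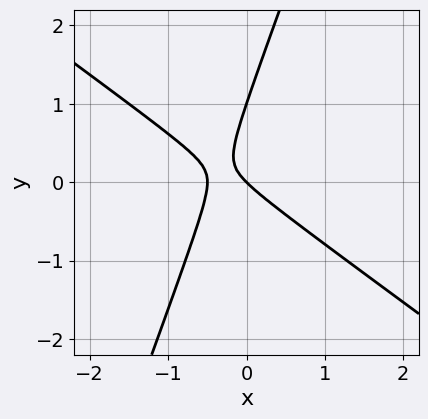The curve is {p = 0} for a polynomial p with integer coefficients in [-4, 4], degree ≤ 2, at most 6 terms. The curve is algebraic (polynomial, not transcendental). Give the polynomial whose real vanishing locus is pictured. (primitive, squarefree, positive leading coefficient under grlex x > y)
(a) deg p = 2. No degree-1 curve has this shape.
(b) From the visible intercepts: the y-axis gridline crossings are at y ∈ {0, 1}; it meets the x-axis at x = 0 (among the integer gridlines).
(c) Matching integer coefficients to the picture gives p.

2*x^2 + 2*x*y - y^2 + x + y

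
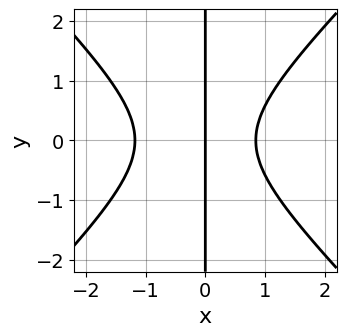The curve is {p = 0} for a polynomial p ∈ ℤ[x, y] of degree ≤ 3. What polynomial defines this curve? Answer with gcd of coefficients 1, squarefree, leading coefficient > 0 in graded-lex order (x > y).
3*x^3 - 3*x*y^2 + x^2 - 3*x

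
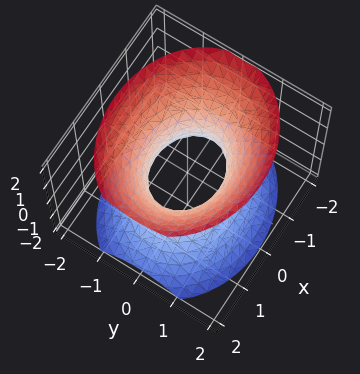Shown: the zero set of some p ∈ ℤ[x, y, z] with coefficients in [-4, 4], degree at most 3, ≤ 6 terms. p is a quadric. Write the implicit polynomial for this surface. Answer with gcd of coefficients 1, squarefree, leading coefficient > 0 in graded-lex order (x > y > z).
The degree is 2 — an hourglass — one-sheet hyperboloid; a quadric.
Symmetries: mirror symmetry z ↦ −z ⇒ only even powers of z; mirror symmetry x ↦ −x ⇒ only even powers of x; the y ↦ −y reflection is a symmetry, so y appears only in even powers.
Against the integer gridlines: no z-intercept at any integer in the box; among the integer gridlines, it crosses the x-axis at x ∈ {-1, 1}.
The integer polynomial consistent with all of this is the stated p.

2*x^2 + 3*y^2 - 2*z^2 - 2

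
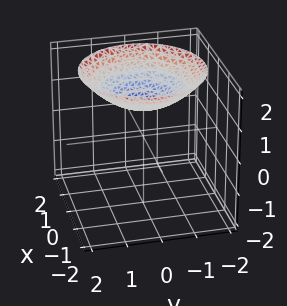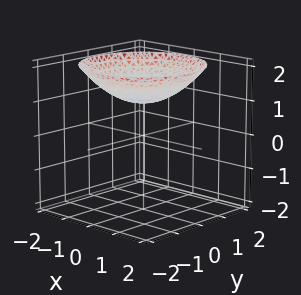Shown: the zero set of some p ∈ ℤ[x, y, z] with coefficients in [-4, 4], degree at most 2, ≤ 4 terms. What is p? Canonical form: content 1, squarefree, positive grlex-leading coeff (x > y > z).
(a) Degree: a generic line meets the surface in up to 2 points, so deg p = 2.
(b) Symmetry: the z-axis is an axis of rotation, so x and y enter only as x² + y².
(c) From the visible intercepts: no y-intercept at any integer in the box; it crosses the z-axis at the gridline z = 1.
(d) Putting this together gives p.

x^2 + y^2 - 3*z + 3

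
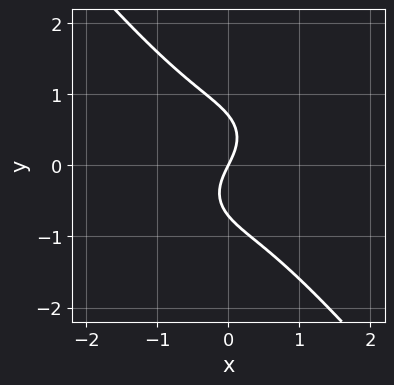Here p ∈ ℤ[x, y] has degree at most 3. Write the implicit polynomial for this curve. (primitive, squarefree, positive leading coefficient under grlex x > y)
2*x^3 + x*y^2 + 2*y^3 + 2*x - y

1. Degree: no degree-2 curve has this shape, so deg p = 3.
2. Reading off the gridlines: it meets the y-axis at y = 0 (among the integer gridlines); it meets the x-axis at x = 0 (among the integer gridlines).
3. Fitting integer coefficients to these (and the overall shape) gives p.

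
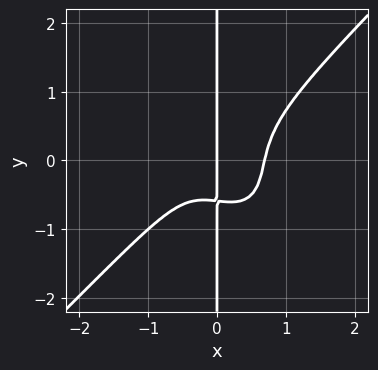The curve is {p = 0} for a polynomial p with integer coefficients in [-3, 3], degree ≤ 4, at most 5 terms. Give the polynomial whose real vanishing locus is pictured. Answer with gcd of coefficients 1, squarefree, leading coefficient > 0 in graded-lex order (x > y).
3*x^4 - x^2*y^2 - 2*x*y^3 - x*y - x

1. Degree: no degree-3 curve has this shape, so deg p = 4.
2. Against the integer gridlines: one x-axis crossing is at x = 0; every point of the y-axis in the box is on the curve.
3. Together with the visible shape, these determine p as stated.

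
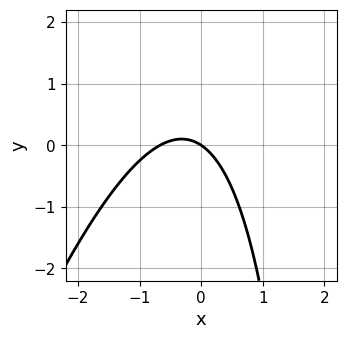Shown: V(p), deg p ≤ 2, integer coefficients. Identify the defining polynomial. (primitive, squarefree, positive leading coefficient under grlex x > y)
(a) deg p = 2. The shape is more complex than any degree-1 curve.
(b) Reading off the gridlines: it meets the y-axis at y = 0 (among the integer gridlines); one x-axis crossing is at x = 0.
(c) Assembling these constraints gives the stated polynomial.

3*x^2 - x*y + 2*x + 3*y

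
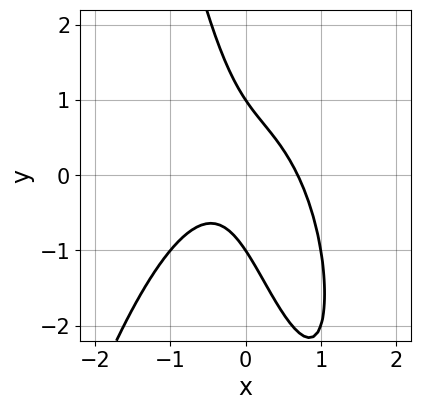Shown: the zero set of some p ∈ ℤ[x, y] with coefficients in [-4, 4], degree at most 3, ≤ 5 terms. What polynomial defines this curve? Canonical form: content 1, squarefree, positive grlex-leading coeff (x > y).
3*x^3 + 3*x*y + y^2 - 1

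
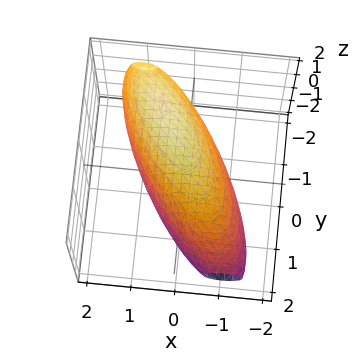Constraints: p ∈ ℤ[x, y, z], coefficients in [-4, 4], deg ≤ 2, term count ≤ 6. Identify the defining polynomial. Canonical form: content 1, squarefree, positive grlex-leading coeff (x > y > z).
1. Degree: the shape is more complex than any degree-1 surface, so deg p = 2.
2. From the visible intercepts: the z-axis gridline crossings are at z ∈ {-1, 1}; among the integer gridlines, it crosses the x-axis at x ∈ {-1, 1}.
3. Matching integer coefficients to the picture gives p.

2*x^2 + 2*x*y + y^2 + y*z + 2*z^2 - 2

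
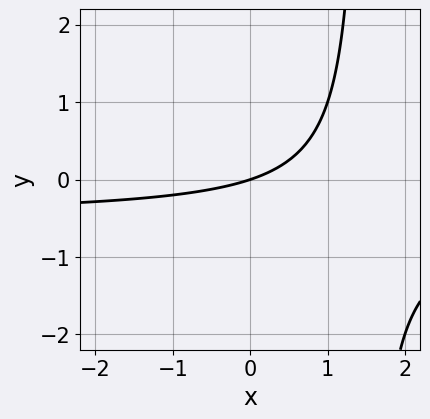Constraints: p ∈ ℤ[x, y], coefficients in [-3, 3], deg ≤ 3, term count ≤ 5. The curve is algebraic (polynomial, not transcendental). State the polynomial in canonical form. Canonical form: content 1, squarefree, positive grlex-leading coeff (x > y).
2*x*y + x - 3*y

1. Degree: a generic line meets the curve in up to 2 points, so deg p = 2.
2. From the visible intercepts: it meets the x-axis at x = 0 (among the integer gridlines); it crosses the y-axis at the gridline y = 0.
3. Solving for integer coefficients yields p as stated.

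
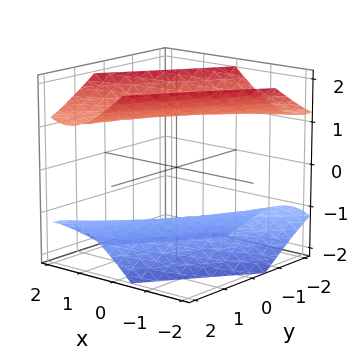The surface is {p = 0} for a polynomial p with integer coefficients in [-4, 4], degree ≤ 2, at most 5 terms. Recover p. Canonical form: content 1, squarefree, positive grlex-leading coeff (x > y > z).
2*x^2 - 3*x*y + y^2 - 2*z^2 + 3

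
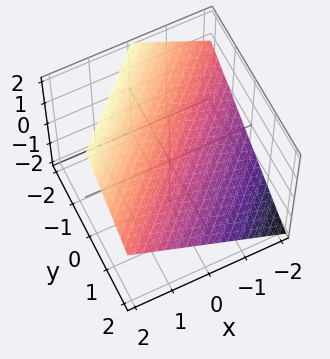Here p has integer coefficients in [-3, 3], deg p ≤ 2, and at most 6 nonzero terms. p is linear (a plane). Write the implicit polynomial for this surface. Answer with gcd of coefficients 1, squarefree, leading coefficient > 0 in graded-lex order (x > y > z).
2*x - 2*y - 3*z + 2

Degree: every cross-section is a straight line — this is a plane, so deg p = 1.
From the axis intercepts and sections: one y-axis crossing is at y = 1; it crosses the x-axis at the gridline x = -1.
Solving for integer coefficients yields p as stated.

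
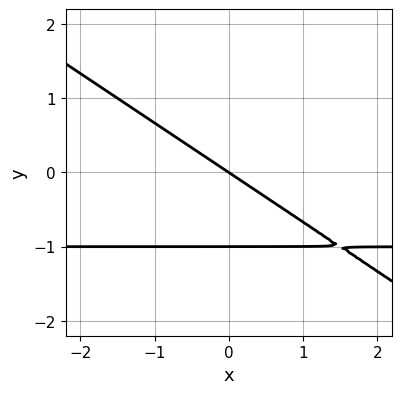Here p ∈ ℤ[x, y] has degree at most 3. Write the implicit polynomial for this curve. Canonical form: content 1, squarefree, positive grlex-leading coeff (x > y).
2*x*y + 3*y^2 + 2*x + 3*y

deg p = 2. The shape is more complex than any degree-1 curve.
Observable constraints: one x-axis crossing is at x = 0; the y-axis gridline crossings are at y ∈ {-1, 0}.
Solving for integer coefficients yields p as stated.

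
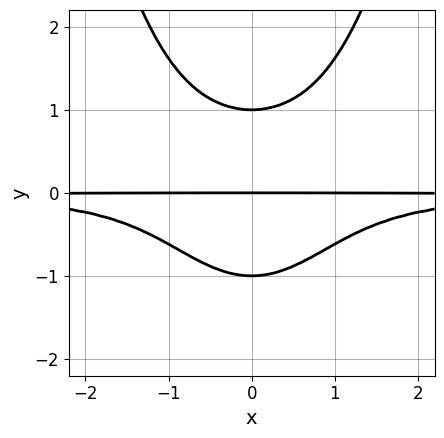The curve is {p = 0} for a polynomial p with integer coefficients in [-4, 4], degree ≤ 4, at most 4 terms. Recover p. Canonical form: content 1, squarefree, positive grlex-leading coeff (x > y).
x^2*y^2 - y^3 + y

First, the degree is 4 — no degree-3 curve has this shape.
Next, symmetries: mirror symmetry x ↦ −x ⇒ only even powers of x.
Next, observable constraints: among the integer gridlines, it crosses the y-axis at y ∈ {-1, 0, 1}; every point of the x-axis in the box is on the curve.
Finally, assembling these constraints gives the stated polynomial.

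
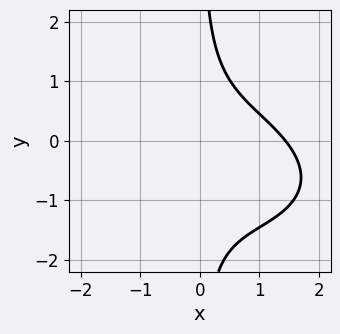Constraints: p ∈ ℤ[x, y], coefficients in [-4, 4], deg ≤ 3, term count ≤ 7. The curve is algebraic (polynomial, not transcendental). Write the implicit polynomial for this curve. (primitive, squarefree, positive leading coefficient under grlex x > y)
deg p = 3.
Reading off the gridlines: no y-intercept at any integer in the box.
Assembling these constraints gives the stated polynomial.

x^3 + x^2*y + 3*x*y^2 + 2*x*y - 3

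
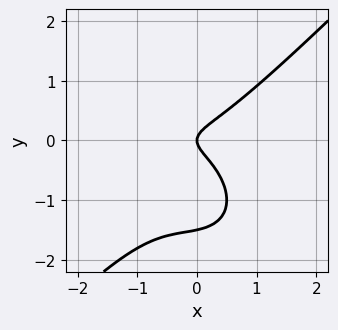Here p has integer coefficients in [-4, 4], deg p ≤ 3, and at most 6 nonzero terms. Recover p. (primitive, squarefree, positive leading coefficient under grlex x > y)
2*x^3 - 2*y^3 + x^2 - 3*y^2 + x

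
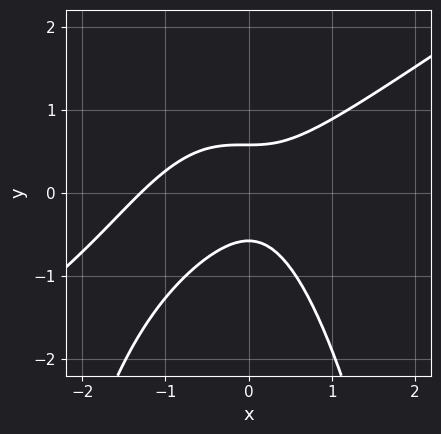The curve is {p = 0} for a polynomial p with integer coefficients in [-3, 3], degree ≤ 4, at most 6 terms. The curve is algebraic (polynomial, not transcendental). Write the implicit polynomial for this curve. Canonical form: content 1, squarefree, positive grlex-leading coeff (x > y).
2*x^3 - 3*x^2*y + 2*x^2 - 3*y^2 + 1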